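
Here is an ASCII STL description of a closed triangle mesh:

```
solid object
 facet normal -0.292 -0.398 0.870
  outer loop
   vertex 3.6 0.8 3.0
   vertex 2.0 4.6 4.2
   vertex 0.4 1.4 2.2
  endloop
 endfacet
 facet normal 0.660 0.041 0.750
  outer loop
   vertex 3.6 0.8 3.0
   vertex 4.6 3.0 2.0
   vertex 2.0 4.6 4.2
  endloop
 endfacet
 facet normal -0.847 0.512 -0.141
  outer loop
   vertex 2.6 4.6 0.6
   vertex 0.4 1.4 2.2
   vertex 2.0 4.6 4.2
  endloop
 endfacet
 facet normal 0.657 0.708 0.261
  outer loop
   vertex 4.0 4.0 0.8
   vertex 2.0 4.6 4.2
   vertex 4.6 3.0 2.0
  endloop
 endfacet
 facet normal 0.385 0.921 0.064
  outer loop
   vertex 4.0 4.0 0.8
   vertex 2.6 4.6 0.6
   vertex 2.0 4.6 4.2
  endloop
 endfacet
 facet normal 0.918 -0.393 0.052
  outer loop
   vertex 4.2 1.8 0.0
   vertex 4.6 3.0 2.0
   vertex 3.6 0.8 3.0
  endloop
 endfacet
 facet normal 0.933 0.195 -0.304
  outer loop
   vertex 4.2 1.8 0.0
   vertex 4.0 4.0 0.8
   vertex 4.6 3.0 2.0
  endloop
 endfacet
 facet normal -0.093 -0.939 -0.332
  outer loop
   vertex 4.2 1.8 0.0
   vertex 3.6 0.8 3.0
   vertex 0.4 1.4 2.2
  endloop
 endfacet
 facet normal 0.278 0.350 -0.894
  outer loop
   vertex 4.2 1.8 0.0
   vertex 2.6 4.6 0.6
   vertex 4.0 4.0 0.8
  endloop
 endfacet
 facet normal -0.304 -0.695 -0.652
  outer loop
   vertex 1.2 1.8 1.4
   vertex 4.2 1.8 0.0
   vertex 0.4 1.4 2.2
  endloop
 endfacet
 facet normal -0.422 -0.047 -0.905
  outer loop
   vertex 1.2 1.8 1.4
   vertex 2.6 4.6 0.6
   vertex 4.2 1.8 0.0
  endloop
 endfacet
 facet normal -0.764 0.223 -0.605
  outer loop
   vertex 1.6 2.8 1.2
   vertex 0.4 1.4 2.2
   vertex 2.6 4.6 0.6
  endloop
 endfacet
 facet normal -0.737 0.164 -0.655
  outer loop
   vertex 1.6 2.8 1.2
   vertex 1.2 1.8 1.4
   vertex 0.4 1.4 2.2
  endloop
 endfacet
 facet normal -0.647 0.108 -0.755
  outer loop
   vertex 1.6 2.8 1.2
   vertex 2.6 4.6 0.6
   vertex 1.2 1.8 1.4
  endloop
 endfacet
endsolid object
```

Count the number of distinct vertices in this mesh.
9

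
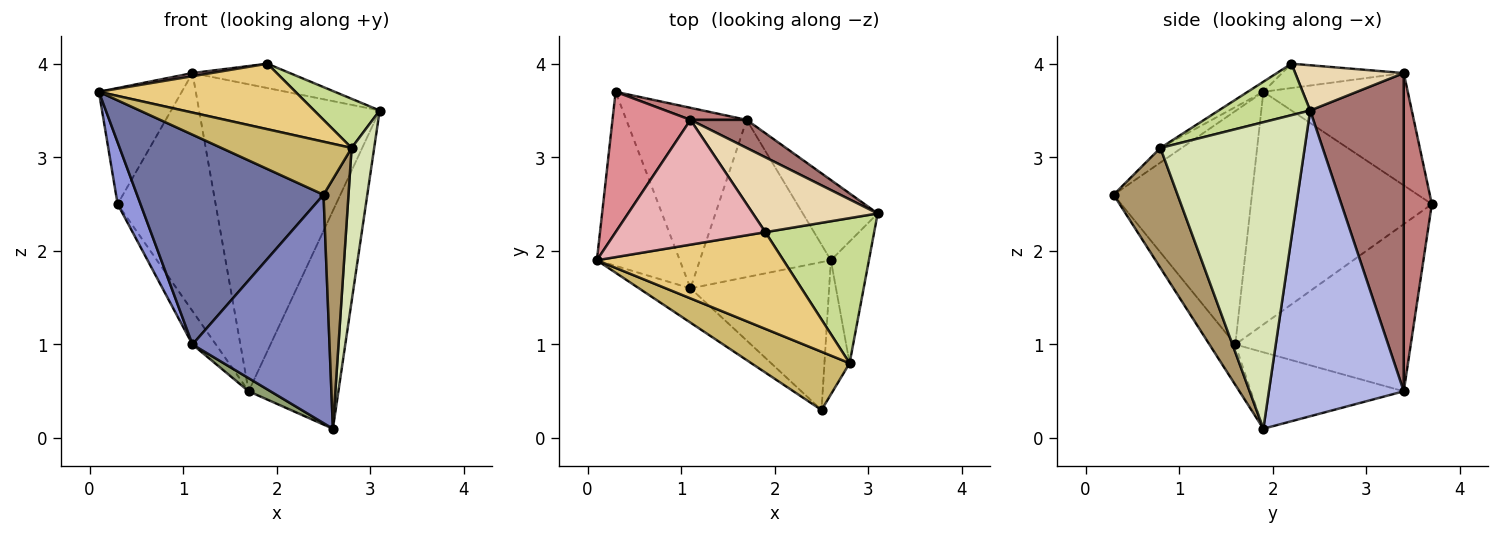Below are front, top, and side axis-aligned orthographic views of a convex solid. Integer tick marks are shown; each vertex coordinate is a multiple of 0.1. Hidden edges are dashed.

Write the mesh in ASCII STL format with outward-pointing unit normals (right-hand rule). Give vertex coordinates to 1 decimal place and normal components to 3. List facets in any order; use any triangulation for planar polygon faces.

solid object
 facet normal -0.591 -0.796 -0.130
  outer loop
   vertex 1.1 1.6 1.0
   vertex 2.5 0.3 2.6
   vertex 0.1 1.9 3.7
  endloop
 endfacet
 facet normal -0.156 -0.829 -0.537
  outer loop
   vertex 1.1 1.6 1.0
   vertex 2.6 1.9 0.1
   vertex 2.5 0.3 2.6
  endloop
 endfacet
 facet normal -0.935 -0.118 -0.333
  outer loop
   vertex 1.1 1.6 1.0
   vertex 0.1 1.9 3.7
   vertex 0.3 3.7 2.5
  endloop
 endfacet
 facet normal 0.816 0.543 -0.200
  outer loop
   vertex 1.7 3.4 0.5
   vertex 3.1 2.4 3.5
   vertex 2.6 1.9 0.1
  endloop
 endfacet
 facet normal -0.503 -0.072 -0.862
  outer loop
   vertex 1.7 3.4 0.5
   vertex 2.6 1.9 0.1
   vertex 1.1 1.6 1.0
  endloop
 endfacet
 facet normal -0.807 0.108 -0.581
  outer loop
   vertex 1.7 3.4 0.5
   vertex 1.1 1.6 1.0
   vertex 0.3 3.7 2.5
  endloop
 endfacet
 facet normal 0.409 -0.293 0.864
  outer loop
   vertex 2.8 0.8 3.1
   vertex 3.1 2.4 3.5
   vertex 1.9 2.2 4.0
  endloop
 endfacet
 facet normal 0.981 -0.153 -0.122
  outer loop
   vertex 2.8 0.8 3.1
   vertex 2.6 1.9 0.1
   vertex 3.1 2.4 3.5
  endloop
 endfacet
 facet normal 0.914 -0.357 -0.192
  outer loop
   vertex 2.8 0.8 3.1
   vertex 2.5 0.3 2.6
   vertex 2.6 1.9 0.1
  endloop
 endfacet
 facet normal -0.109 -0.669 0.735
  outer loop
   vertex 2.8 0.8 3.1
   vertex 0.1 1.9 3.7
   vertex 2.5 0.3 2.6
  endloop
 endfacet
 facet normal -0.044 -0.560 0.827
  outer loop
   vertex 2.8 0.8 3.1
   vertex 1.9 2.2 4.0
   vertex 0.1 1.9 3.7
  endloop
 endfacet
 facet normal 0.326 0.292 0.899
  outer loop
   vertex 1.1 3.4 3.9
   vertex 1.9 2.2 4.0
   vertex 3.1 2.4 3.5
  endloop
 endfacet
 facet normal 0.459 0.885 0.081
  outer loop
   vertex 1.1 3.4 3.9
   vertex 3.1 2.4 3.5
   vertex 1.7 3.4 0.5
  endloop
 endfacet
 facet normal 0.275 0.960 0.049
  outer loop
   vertex 1.1 3.4 3.9
   vertex 1.7 3.4 0.5
   vertex 0.3 3.7 2.5
  endloop
 endfacet
 facet normal -0.743 0.426 0.516
  outer loop
   vertex 1.1 3.4 3.9
   vertex 0.3 3.7 2.5
   vertex 0.1 1.9 3.7
  endloop
 endfacet
 facet normal -0.160 -0.025 0.987
  outer loop
   vertex 1.1 3.4 3.9
   vertex 0.1 1.9 3.7
   vertex 1.9 2.2 4.0
  endloop
 endfacet
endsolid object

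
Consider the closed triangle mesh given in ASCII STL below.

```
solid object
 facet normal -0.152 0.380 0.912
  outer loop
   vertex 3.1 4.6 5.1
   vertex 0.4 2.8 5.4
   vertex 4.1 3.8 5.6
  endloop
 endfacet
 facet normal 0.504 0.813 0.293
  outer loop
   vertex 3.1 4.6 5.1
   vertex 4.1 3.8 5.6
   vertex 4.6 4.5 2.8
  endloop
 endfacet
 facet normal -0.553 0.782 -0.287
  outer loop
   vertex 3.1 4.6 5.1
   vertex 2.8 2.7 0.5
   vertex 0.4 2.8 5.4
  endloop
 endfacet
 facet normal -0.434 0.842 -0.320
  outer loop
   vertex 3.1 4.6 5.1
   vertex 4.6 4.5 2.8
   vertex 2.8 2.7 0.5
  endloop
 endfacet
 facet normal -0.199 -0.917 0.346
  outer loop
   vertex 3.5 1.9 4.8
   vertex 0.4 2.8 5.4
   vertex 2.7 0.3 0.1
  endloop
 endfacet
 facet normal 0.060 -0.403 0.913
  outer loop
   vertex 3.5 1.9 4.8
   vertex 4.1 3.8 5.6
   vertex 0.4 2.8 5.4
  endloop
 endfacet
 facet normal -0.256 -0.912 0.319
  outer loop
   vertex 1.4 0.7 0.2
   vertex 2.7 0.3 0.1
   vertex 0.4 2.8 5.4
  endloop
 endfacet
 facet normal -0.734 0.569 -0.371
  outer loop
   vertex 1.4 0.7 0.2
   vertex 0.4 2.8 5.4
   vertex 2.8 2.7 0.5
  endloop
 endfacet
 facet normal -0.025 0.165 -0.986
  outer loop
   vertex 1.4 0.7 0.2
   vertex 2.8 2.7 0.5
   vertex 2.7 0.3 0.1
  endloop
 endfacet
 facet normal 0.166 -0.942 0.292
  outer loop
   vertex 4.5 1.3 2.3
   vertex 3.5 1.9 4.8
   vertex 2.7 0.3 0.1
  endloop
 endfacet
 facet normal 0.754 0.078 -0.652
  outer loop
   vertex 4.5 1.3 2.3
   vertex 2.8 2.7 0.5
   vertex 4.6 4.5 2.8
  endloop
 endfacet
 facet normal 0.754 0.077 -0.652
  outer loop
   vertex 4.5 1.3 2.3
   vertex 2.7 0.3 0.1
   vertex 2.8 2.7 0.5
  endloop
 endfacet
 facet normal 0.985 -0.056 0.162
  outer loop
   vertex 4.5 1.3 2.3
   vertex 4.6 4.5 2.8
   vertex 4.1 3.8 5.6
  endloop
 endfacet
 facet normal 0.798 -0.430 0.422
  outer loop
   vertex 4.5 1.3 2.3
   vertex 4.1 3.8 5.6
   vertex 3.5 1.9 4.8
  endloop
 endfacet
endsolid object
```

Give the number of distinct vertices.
9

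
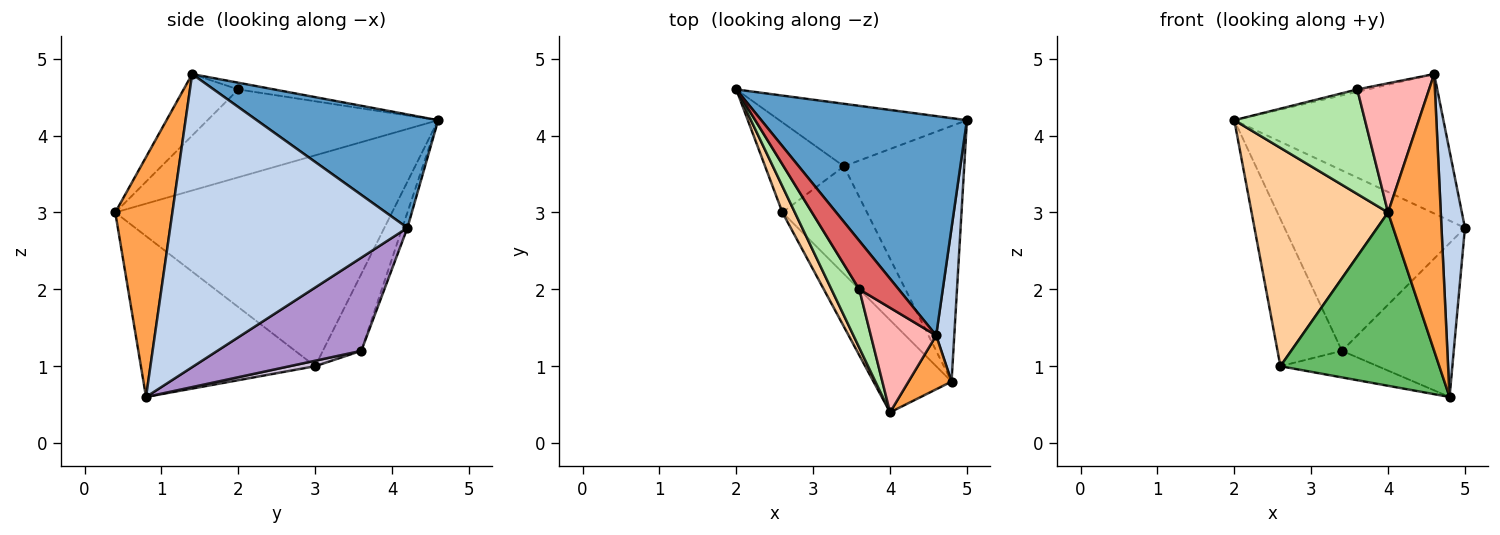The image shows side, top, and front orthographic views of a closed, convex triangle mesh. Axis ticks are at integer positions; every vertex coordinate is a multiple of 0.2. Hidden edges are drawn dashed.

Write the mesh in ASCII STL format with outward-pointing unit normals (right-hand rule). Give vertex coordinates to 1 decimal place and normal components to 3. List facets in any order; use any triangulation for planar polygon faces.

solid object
 facet normal 0.422 0.486 0.765
  outer loop
   vertex 4.6 1.4 4.8
   vertex 5.0 4.2 2.8
   vertex 2.0 4.6 4.2
  endloop
 endfacet
 facet normal 0.993 -0.098 0.061
  outer loop
   vertex 4.6 1.4 4.8
   vertex 4.8 0.8 0.6
   vertex 5.0 4.2 2.8
  endloop
 endfacet
 facet normal 0.728 -0.672 0.131
  outer loop
   vertex 4.6 1.4 4.8
   vertex 4.0 0.4 3.0
   vertex 4.8 0.8 0.6
  endloop
 endfacet
 facet normal -0.896 -0.442 0.053
  outer loop
   vertex 2.6 3.0 1.0
   vertex 4.0 0.4 3.0
   vertex 2.0 4.6 4.2
  endloop
 endfacet
 facet normal -0.696 -0.634 -0.338
  outer loop
   vertex 2.6 3.0 1.0
   vertex 4.8 0.8 0.6
   vertex 4.0 0.4 3.0
  endloop
 endfacet
 facet normal -0.839 -0.475 0.266
  outer loop
   vertex 3.6 2.0 4.6
   vertex 2.0 4.6 4.2
   vertex 4.0 0.4 3.0
  endloop
 endfacet
 facet normal -0.168 0.048 0.985
  outer loop
   vertex 3.6 2.0 4.6
   vertex 4.6 1.4 4.8
   vertex 2.0 4.6 4.2
  endloop
 endfacet
 facet normal -0.510 -0.669 0.541
  outer loop
   vertex 3.6 2.0 4.6
   vertex 4.0 0.4 3.0
   vertex 4.6 1.4 4.8
  endloop
 endfacet
 facet normal 0.553 0.429 -0.714
  outer loop
   vertex 3.4 3.6 1.2
   vertex 5.0 4.2 2.8
   vertex 4.8 0.8 0.6
  endloop
 endfacet
 facet normal 0.063 0.239 -0.969
  outer loop
   vertex 3.4 3.6 1.2
   vertex 4.8 0.8 0.6
   vertex 2.6 3.0 1.0
  endloop
 endfacet
 facet normal -0.027 0.945 -0.327
  outer loop
   vertex 3.4 3.6 1.2
   vertex 2.0 4.6 4.2
   vertex 5.0 4.2 2.8
  endloop
 endfacet
 facet normal -0.454 0.760 -0.465
  outer loop
   vertex 3.4 3.6 1.2
   vertex 2.6 3.0 1.0
   vertex 2.0 4.6 4.2
  endloop
 endfacet
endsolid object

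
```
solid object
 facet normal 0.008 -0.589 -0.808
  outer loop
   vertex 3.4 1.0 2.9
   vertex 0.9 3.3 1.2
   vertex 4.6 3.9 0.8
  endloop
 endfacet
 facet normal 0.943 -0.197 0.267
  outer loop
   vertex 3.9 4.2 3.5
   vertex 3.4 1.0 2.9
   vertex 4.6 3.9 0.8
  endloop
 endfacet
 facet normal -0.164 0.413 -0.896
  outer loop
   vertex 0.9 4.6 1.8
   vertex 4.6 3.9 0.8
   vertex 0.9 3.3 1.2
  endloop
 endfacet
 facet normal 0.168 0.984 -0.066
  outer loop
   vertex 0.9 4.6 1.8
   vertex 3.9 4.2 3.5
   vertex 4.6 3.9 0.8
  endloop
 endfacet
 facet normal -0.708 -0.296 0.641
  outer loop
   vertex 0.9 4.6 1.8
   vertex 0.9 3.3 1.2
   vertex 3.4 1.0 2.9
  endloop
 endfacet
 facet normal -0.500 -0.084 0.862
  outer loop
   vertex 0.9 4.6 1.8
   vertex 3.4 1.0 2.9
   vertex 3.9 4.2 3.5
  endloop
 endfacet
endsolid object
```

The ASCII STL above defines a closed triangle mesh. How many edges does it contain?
9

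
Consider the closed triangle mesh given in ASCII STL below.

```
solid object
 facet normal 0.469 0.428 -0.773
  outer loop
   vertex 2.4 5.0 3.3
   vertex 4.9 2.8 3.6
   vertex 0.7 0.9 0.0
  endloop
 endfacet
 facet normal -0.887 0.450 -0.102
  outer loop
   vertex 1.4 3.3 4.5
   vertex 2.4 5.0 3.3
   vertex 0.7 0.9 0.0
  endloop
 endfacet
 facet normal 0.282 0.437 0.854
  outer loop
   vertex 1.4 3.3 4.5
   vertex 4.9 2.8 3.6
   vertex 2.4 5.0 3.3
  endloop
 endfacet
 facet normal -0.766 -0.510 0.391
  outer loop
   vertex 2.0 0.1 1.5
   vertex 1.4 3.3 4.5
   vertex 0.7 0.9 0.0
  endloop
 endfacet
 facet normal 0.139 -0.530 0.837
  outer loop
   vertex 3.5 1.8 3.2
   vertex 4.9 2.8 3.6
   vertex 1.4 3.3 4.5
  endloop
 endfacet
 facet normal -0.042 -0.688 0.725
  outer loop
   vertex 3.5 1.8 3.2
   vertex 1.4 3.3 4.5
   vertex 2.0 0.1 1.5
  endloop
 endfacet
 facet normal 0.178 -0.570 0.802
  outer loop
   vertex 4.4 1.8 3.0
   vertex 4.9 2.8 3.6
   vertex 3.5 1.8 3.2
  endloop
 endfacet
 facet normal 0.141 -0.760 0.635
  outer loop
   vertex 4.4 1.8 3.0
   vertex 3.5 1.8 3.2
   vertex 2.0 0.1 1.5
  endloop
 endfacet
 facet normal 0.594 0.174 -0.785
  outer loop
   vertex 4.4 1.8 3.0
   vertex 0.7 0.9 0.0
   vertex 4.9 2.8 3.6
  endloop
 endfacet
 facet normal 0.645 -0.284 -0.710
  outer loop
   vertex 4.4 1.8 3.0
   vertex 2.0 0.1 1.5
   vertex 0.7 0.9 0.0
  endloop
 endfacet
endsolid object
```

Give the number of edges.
15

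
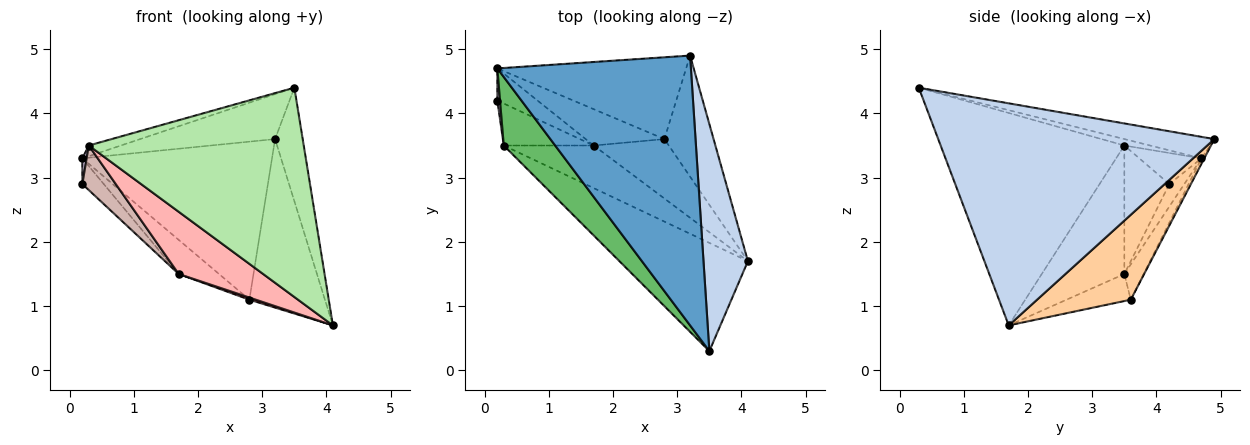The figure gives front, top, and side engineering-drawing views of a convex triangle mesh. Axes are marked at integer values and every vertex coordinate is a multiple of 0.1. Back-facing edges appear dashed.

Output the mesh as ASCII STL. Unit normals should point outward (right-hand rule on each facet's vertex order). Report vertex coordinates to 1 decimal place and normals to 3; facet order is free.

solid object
 facet normal -0.109 0.163 0.981
  outer loop
   vertex 3.5 0.3 4.4
   vertex 3.2 4.9 3.6
   vertex 0.2 4.7 3.3
  endloop
 endfacet
 facet normal 0.976 0.098 0.195
  outer loop
   vertex 3.5 0.3 4.4
   vertex 4.1 1.7 0.7
   vertex 3.2 4.9 3.6
  endloop
 endfacet
 facet normal -0.013 0.888 -0.460
  outer loop
   vertex 2.8 3.6 1.1
   vertex 0.2 4.7 3.3
   vertex 3.2 4.9 3.6
  endloop
 endfacet
 facet normal 0.710 0.572 -0.411
  outer loop
   vertex 2.8 3.6 1.1
   vertex 3.2 4.9 3.6
   vertex 4.1 1.7 0.7
  endloop
 endfacet
 facet normal -0.123 0.153 0.981
  outer loop
   vertex 0.3 3.5 3.5
   vertex 3.5 0.3 4.4
   vertex 0.2 4.7 3.3
  endloop
 endfacet
 facet normal -0.605 -0.708 -0.366
  outer loop
   vertex 0.3 3.5 3.5
   vertex 4.1 1.7 0.7
   vertex 3.5 0.3 4.4
  endloop
 endfacet
 facet normal -0.339 -0.034 -0.940
  outer loop
   vertex 1.7 3.5 1.5
   vertex 2.8 3.6 1.1
   vertex 4.1 1.7 0.7
  endloop
 endfacet
 facet normal -0.628 -0.642 -0.440
  outer loop
   vertex 1.7 3.5 1.5
   vertex 4.1 1.7 0.7
   vertex 0.3 3.5 3.5
  endloop
 endfacet
 facet normal -0.311 0.650 -0.693
  outer loop
   vertex 1.7 3.5 1.5
   vertex 0.2 4.7 3.3
   vertex 2.8 3.6 1.1
  endloop
 endfacet
 facet normal -0.994 -0.069 0.086
  outer loop
   vertex 0.2 4.2 2.9
   vertex 0.3 3.5 3.5
   vertex 0.2 4.7 3.3
  endloop
 endfacet
 facet normal -0.401 0.572 -0.715
  outer loop
   vertex 0.2 4.2 2.9
   vertex 0.2 4.7 3.3
   vertex 1.7 3.5 1.5
  endloop
 endfacet
 facet normal -0.700 -0.520 -0.490
  outer loop
   vertex 0.2 4.2 2.9
   vertex 1.7 3.5 1.5
   vertex 0.3 3.5 3.5
  endloop
 endfacet
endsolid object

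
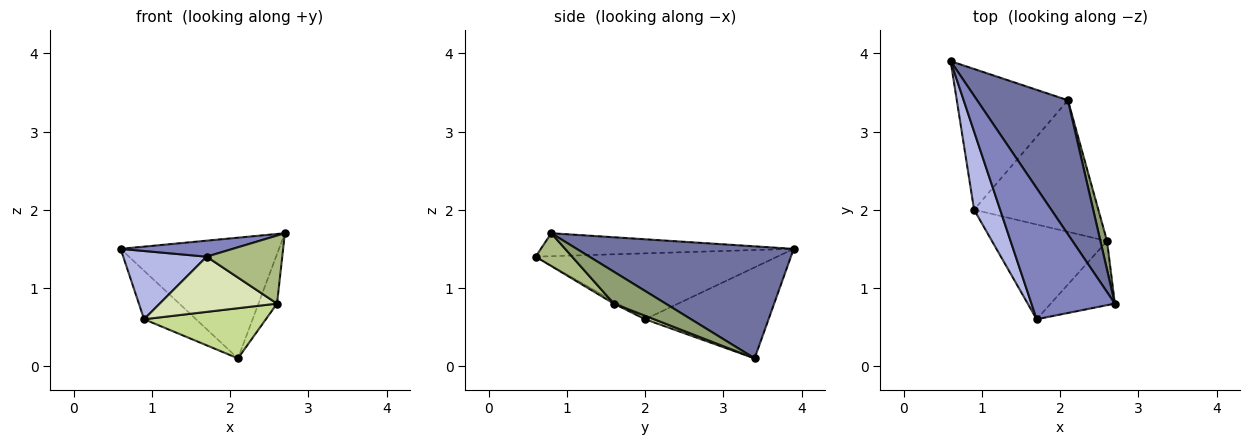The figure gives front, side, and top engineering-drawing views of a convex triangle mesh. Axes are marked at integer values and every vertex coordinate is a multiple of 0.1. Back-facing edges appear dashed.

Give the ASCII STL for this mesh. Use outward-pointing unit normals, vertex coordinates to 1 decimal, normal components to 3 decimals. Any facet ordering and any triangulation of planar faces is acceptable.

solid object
 facet normal 0.676 0.493 0.548
  outer loop
   vertex 2.1 3.4 0.1
   vertex 0.6 3.9 1.5
   vertex 2.7 0.8 1.7
  endloop
 endfacet
 facet normal -0.264 -0.117 0.957
  outer loop
   vertex 1.7 0.6 1.4
   vertex 2.7 0.8 1.7
   vertex 0.6 3.9 1.5
  endloop
 endfacet
 facet normal -0.612 0.258 -0.748
  outer loop
   vertex 0.9 2.0 0.6
   vertex 0.6 3.9 1.5
   vertex 2.1 3.4 0.1
  endloop
 endfacet
 facet normal -0.885 -0.306 0.350
  outer loop
   vertex 0.9 2.0 0.6
   vertex 1.7 0.6 1.4
   vertex 0.6 3.9 1.5
  endloop
 endfacet
 facet normal 0.924 0.331 0.192
  outer loop
   vertex 2.6 1.6 0.8
   vertex 2.1 3.4 0.1
   vertex 2.7 0.8 1.7
  endloop
 endfacet
 facet normal 0.331 -0.687 -0.647
  outer loop
   vertex 2.6 1.6 0.8
   vertex 2.7 0.8 1.7
   vertex 1.7 0.6 1.4
  endloop
 endfacet
 facet normal 0.026 -0.356 -0.934
  outer loop
   vertex 2.6 1.6 0.8
   vertex 0.9 2.0 0.6
   vertex 2.1 3.4 0.1
  endloop
 endfacet
 facet normal -0.017 -0.503 -0.864
  outer loop
   vertex 2.6 1.6 0.8
   vertex 1.7 0.6 1.4
   vertex 0.9 2.0 0.6
  endloop
 endfacet
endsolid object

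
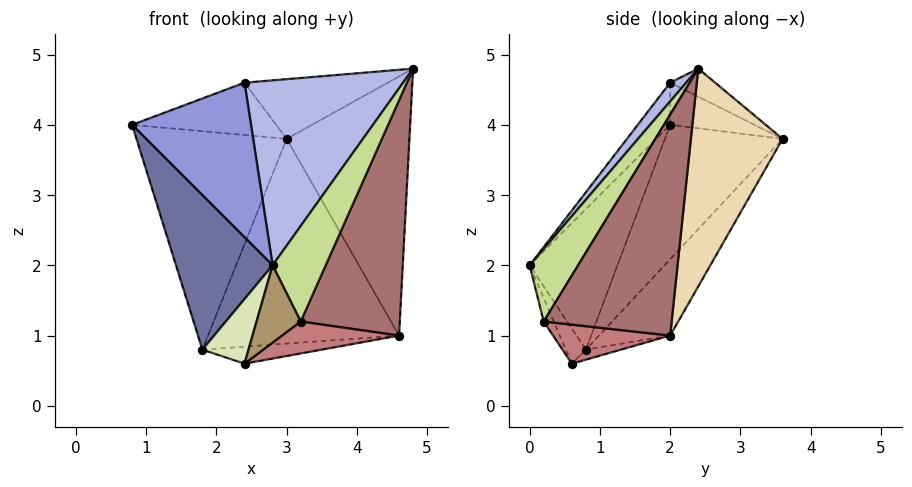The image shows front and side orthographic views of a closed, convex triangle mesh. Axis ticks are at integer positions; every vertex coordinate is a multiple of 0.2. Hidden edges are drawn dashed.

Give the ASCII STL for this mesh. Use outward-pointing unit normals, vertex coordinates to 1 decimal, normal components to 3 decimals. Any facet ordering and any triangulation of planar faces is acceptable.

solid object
 facet normal -0.671 -0.738 0.067
  outer loop
   vertex 1.8 0.8 0.8
   vertex 2.8 0.0 2.0
   vertex 0.8 2.0 4.0
  endloop
 endfacet
 facet normal -0.554 0.707 -0.439
  outer loop
   vertex 1.8 0.8 0.8
   vertex 0.8 2.0 4.0
   vertex 3.0 3.6 3.8
  endloop
 endfacet
 facet normal -0.215 -0.790 0.574
  outer loop
   vertex 2.4 2.0 4.6
   vertex 0.8 2.0 4.0
   vertex 2.8 0.0 2.0
  endloop
 endfacet
 facet normal 0.079 -0.784 0.615
  outer loop
   vertex 2.4 2.0 4.6
   vertex 2.8 0.0 2.0
   vertex 4.8 2.4 4.8
  endloop
 endfacet
 facet normal -0.301 0.514 0.803
  outer loop
   vertex 2.4 2.0 4.6
   vertex 3.0 3.6 3.8
   vertex 0.8 2.0 4.0
  endloop
 endfacet
 facet normal -0.153 0.487 0.860
  outer loop
   vertex 2.4 2.0 4.6
   vertex 4.8 2.4 4.8
   vertex 3.0 3.6 3.8
  endloop
 endfacet
 facet normal 0.666 -0.731 0.150
  outer loop
   vertex 3.2 0.2 1.2
   vertex 4.8 2.4 4.8
   vertex 2.8 0.0 2.0
  endloop
 endfacet
 facet normal -0.384 -0.883 -0.269
  outer loop
   vertex 2.4 0.6 0.6
   vertex 2.8 0.0 2.0
   vertex 1.8 0.8 0.8
  endloop
 endfacet
 facet normal -0.209 -0.919 -0.334
  outer loop
   vertex 2.4 0.6 0.6
   vertex 3.2 0.2 1.2
   vertex 2.8 0.0 2.0
  endloop
 endfacet
 facet normal -0.281 0.755 -0.592
  outer loop
   vertex 4.6 2.0 1.0
   vertex 1.8 0.8 0.8
   vertex 3.0 3.6 3.8
  endloop
 endfacet
 facet normal -0.137 0.465 -0.875
  outer loop
   vertex 4.6 2.0 1.0
   vertex 2.4 0.6 0.6
   vertex 1.8 0.8 0.8
  endloop
 endfacet
 facet normal 0.594 0.796 -0.115
  outer loop
   vertex 4.6 2.0 1.0
   vertex 3.0 3.6 3.8
   vertex 4.8 2.4 4.8
  endloop
 endfacet
 facet normal 0.790 -0.612 0.023
  outer loop
   vertex 4.6 2.0 1.0
   vertex 4.8 2.4 4.8
   vertex 3.2 0.2 1.2
  endloop
 endfacet
 facet normal 0.408 -0.408 -0.816
  outer loop
   vertex 4.6 2.0 1.0
   vertex 3.2 0.2 1.2
   vertex 2.4 0.6 0.6
  endloop
 endfacet
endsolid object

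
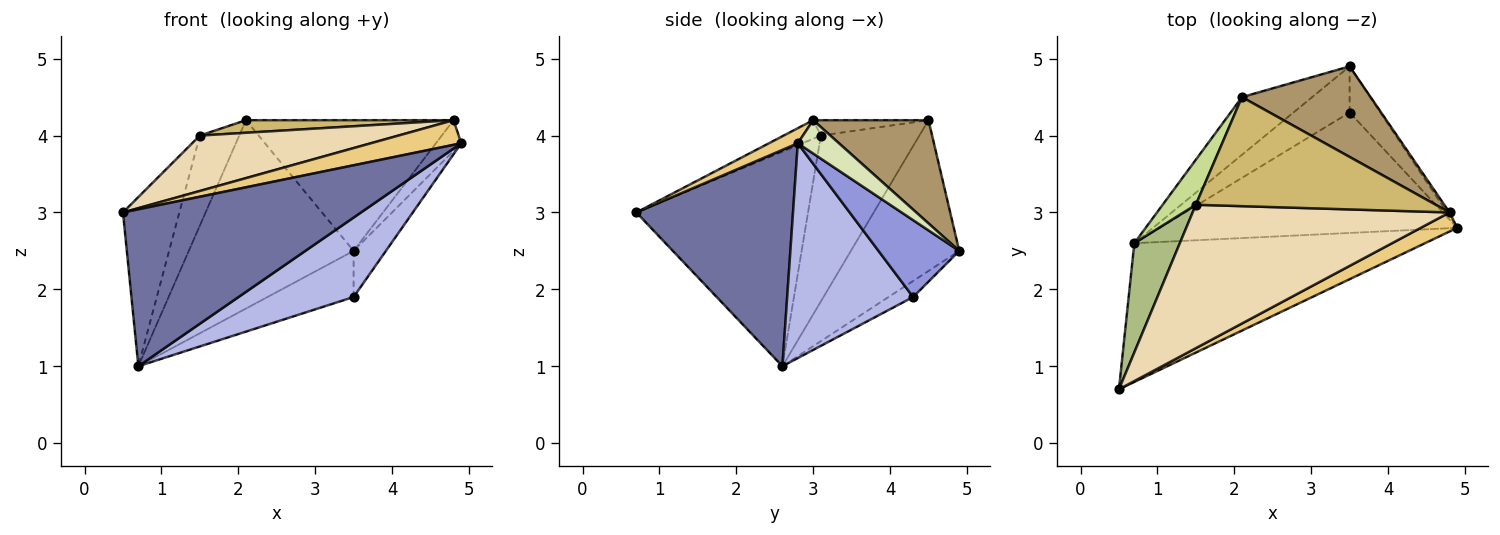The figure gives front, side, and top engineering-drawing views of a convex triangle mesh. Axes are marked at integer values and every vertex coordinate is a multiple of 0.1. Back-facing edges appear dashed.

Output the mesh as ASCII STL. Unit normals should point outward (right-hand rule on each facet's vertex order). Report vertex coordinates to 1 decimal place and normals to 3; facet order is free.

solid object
 facet normal 0.442 -0.672 -0.594
  outer loop
   vertex 0.7 2.6 1.0
   vertex 4.9 2.8 3.9
   vertex 0.5 0.7 3.0
  endloop
 endfacet
 facet normal -0.532 0.810 -0.248
  outer loop
   vertex 2.1 4.5 4.2
   vertex 3.5 4.9 2.5
   vertex 0.7 2.6 1.0
  endloop
 endfacet
 facet normal 0.870 0.348 -0.348
  outer loop
   vertex 3.5 4.3 1.9
   vertex 3.5 4.9 2.5
   vertex 4.9 2.8 3.9
  endloop
 endfacet
 facet normal 0.516 -0.472 -0.715
  outer loop
   vertex 3.5 4.3 1.9
   vertex 4.9 2.8 3.9
   vertex 0.7 2.6 1.0
  endloop
 endfacet
 facet normal -0.198 0.693 -0.693
  outer loop
   vertex 3.5 4.3 1.9
   vertex 0.7 2.6 1.0
   vertex 3.5 4.9 2.5
  endloop
 endfacet
 facet normal -0.931 0.306 0.197
  outer loop
   vertex 1.5 3.1 4.0
   vertex 0.7 2.6 1.0
   vertex 0.5 0.7 3.0
  endloop
 endfacet
 facet normal -0.913 0.365 0.183
  outer loop
   vertex 1.5 3.1 4.0
   vertex 2.1 4.5 4.2
   vertex 0.7 2.6 1.0
  endloop
 endfacet
 facet normal 0.850 0.523 -0.065
  outer loop
   vertex 4.8 3.0 4.2
   vertex 4.9 2.8 3.9
   vertex 3.5 4.9 2.5
  endloop
 endfacet
 facet normal 0.415 0.748 0.518
  outer loop
   vertex 4.8 3.0 4.2
   vertex 3.5 4.9 2.5
   vertex 2.1 4.5 4.2
  endloop
 endfacet
 facet normal -0.064 -0.114 0.991
  outer loop
   vertex 4.8 3.0 4.2
   vertex 2.1 4.5 4.2
   vertex 1.5 3.1 4.0
  endloop
 endfacet
 facet normal 0.245 -0.767 0.593
  outer loop
   vertex 4.8 3.0 4.2
   vertex 0.5 0.7 3.0
   vertex 4.9 2.8 3.9
  endloop
 endfacet
 facet normal -0.067 -0.360 0.931
  outer loop
   vertex 4.8 3.0 4.2
   vertex 1.5 3.1 4.0
   vertex 0.5 0.7 3.0
  endloop
 endfacet
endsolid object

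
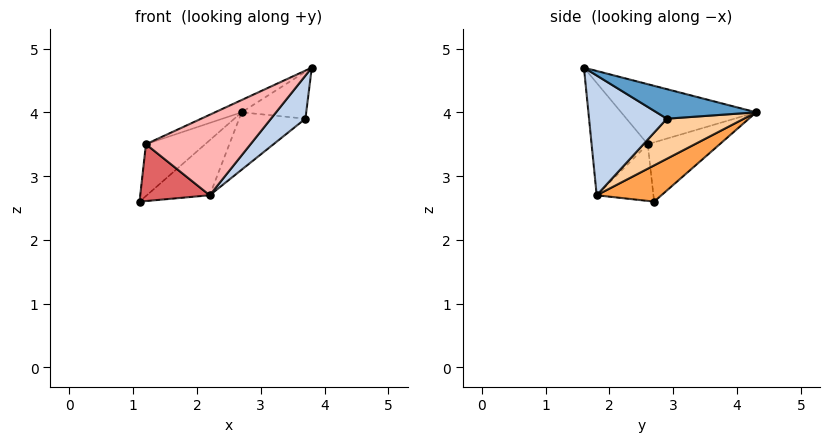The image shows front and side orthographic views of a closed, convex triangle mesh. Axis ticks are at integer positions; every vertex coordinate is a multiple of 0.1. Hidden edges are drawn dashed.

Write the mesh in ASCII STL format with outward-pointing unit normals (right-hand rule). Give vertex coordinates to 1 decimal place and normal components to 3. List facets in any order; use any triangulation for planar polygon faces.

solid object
 facet normal 0.662 0.429 0.614
  outer loop
   vertex 3.7 2.9 3.9
   vertex 2.7 4.3 4.0
   vertex 3.8 1.6 4.7
  endloop
 endfacet
 facet normal 0.724 -0.320 -0.611
  outer loop
   vertex 2.2 1.8 2.7
   vertex 3.7 2.9 3.9
   vertex 3.8 1.6 4.7
  endloop
 endfacet
 facet normal 0.377 0.367 -0.850
  outer loop
   vertex 2.2 1.8 2.7
   vertex 1.1 2.7 2.6
   vertex 2.7 4.3 4.0
  endloop
 endfacet
 facet normal 0.412 0.354 -0.840
  outer loop
   vertex 2.2 1.8 2.7
   vertex 2.7 4.3 4.0
   vertex 3.7 2.9 3.9
  endloop
 endfacet
 facet normal -0.763 0.628 0.155
  outer loop
   vertex 1.2 2.6 3.5
   vertex 2.7 4.3 4.0
   vertex 1.1 2.7 2.6
  endloop
 endfacet
 facet normal -0.393 0.077 0.916
  outer loop
   vertex 1.2 2.6 3.5
   vertex 3.8 1.6 4.7
   vertex 2.7 4.3 4.0
  endloop
 endfacet
 facet normal -0.632 -0.775 -0.016
  outer loop
   vertex 1.2 2.6 3.5
   vertex 1.1 2.7 2.6
   vertex 2.2 1.8 2.7
  endloop
 endfacet
 facet normal -0.454 -0.846 0.279
  outer loop
   vertex 1.2 2.6 3.5
   vertex 2.2 1.8 2.7
   vertex 3.8 1.6 4.7
  endloop
 endfacet
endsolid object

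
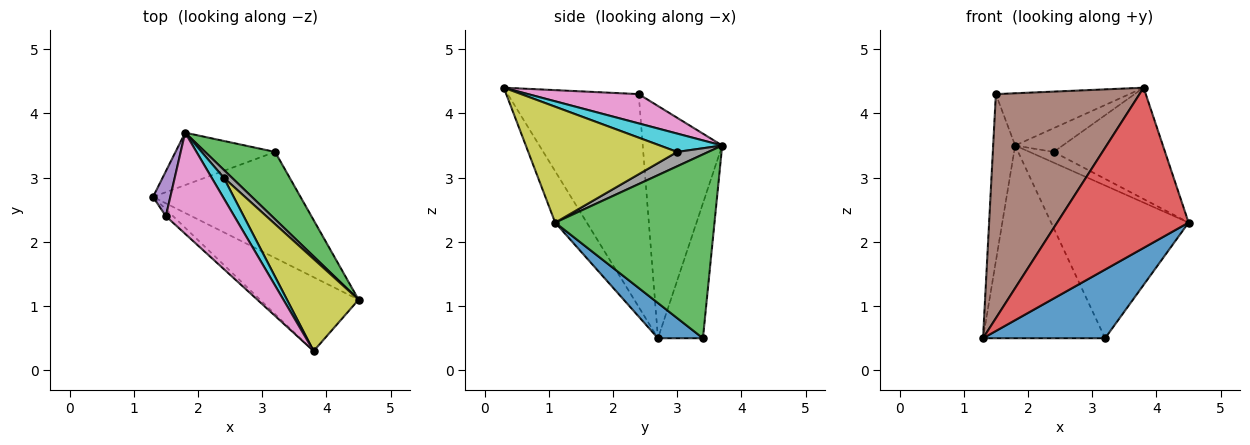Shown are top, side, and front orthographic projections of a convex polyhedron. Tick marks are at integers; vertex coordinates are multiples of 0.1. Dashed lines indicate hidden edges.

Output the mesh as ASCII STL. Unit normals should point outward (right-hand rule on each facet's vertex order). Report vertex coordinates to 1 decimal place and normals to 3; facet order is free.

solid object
 facet normal 0.196 -0.533 -0.823
  outer loop
   vertex 3.2 3.4 0.5
   vertex 4.5 1.1 2.3
   vertex 1.3 2.7 0.5
  endloop
 endfacet
 facet normal -0.335 0.909 -0.247
  outer loop
   vertex 1.8 3.7 3.5
   vertex 3.2 3.4 0.5
   vertex 1.3 2.7 0.5
  endloop
 endfacet
 facet normal 0.728 0.628 0.277
  outer loop
   vertex 1.8 3.7 3.5
   vertex 4.5 1.1 2.3
   vertex 3.2 3.4 0.5
  endloop
 endfacet
 facet normal -0.213 -0.887 -0.409
  outer loop
   vertex 3.8 0.3 4.4
   vertex 1.3 2.7 0.5
   vertex 4.5 1.1 2.3
  endloop
 endfacet
 facet normal -0.961 0.266 0.072
  outer loop
   vertex 1.5 2.4 4.3
   vertex 1.8 3.7 3.5
   vertex 1.3 2.7 0.5
  endloop
 endfacet
 facet normal -0.674 -0.739 -0.023
  outer loop
   vertex 1.5 2.4 4.3
   vertex 1.3 2.7 0.5
   vertex 3.8 0.3 4.4
  endloop
 endfacet
 facet normal 0.356 0.429 0.830
  outer loop
   vertex 1.5 2.4 4.3
   vertex 3.8 0.3 4.4
   vertex 1.8 3.7 3.5
  endloop
 endfacet
 facet normal 0.721 0.559 0.410
  outer loop
   vertex 2.4 3.0 3.4
   vertex 4.5 1.1 2.3
   vertex 1.8 3.7 3.5
  endloop
 endfacet
 facet normal 0.718 0.537 0.444
  outer loop
   vertex 2.4 3.0 3.4
   vertex 3.8 0.3 4.4
   vertex 4.5 1.1 2.3
  endloop
 endfacet
 facet normal 0.704 0.537 0.465
  outer loop
   vertex 2.4 3.0 3.4
   vertex 1.8 3.7 3.5
   vertex 3.8 0.3 4.4
  endloop
 endfacet
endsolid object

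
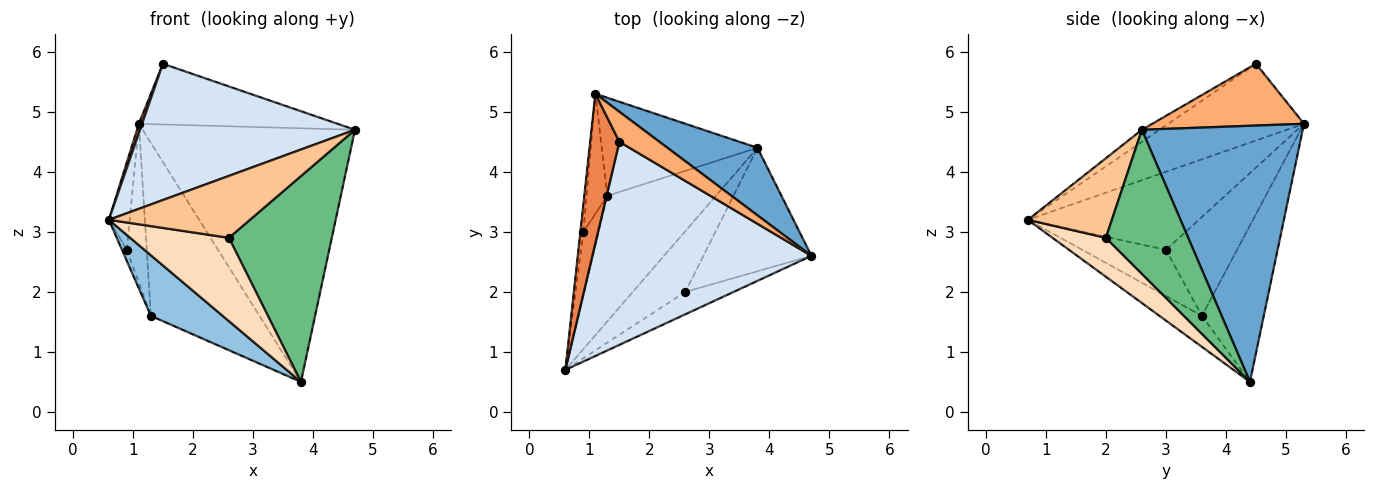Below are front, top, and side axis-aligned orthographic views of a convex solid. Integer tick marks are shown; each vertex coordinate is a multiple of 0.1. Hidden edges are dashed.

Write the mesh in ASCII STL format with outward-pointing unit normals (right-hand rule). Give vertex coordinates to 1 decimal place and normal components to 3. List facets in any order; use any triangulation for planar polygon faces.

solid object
 facet normal 0.591 0.780 0.208
  outer loop
   vertex 3.8 4.4 0.5
   vertex 1.1 5.3 4.8
   vertex 4.7 2.6 4.7
  endloop
 endfacet
 facet normal -0.249 -0.421 -0.872
  outer loop
   vertex 1.3 3.6 1.6
   vertex 3.8 4.4 0.5
   vertex 0.6 0.7 3.2
  endloop
 endfacet
 facet normal -0.444 0.780 -0.442
  outer loop
   vertex 1.3 3.6 1.6
   vertex 1.1 5.3 4.8
   vertex 3.8 4.4 0.5
  endloop
 endfacet
 facet normal -0.045 -0.557 0.829
  outer loop
   vertex 1.5 4.5 5.8
   vertex 0.6 0.7 3.2
   vertex 4.7 2.6 4.7
  endloop
 endfacet
 facet normal -0.934 -0.022 0.356
  outer loop
   vertex 1.5 4.5 5.8
   vertex 1.1 5.3 4.8
   vertex 0.6 0.7 3.2
  endloop
 endfacet
 facet normal 0.565 0.740 0.366
  outer loop
   vertex 1.5 4.5 5.8
   vertex 4.7 2.6 4.7
   vertex 1.1 5.3 4.8
  endloop
 endfacet
 facet normal 0.489 -0.820 -0.297
  outer loop
   vertex 2.6 2.0 2.9
   vertex 4.7 2.6 4.7
   vertex 0.6 0.7 3.2
  endloop
 endfacet
 facet normal 0.400 -0.740 -0.540
  outer loop
   vertex 2.6 2.0 2.9
   vertex 0.6 0.7 3.2
   vertex 3.8 4.4 0.5
  endloop
 endfacet
 facet normal 0.566 -0.707 -0.424
  outer loop
   vertex 2.6 2.0 2.9
   vertex 3.8 4.4 0.5
   vertex 4.7 2.6 4.7
  endloop
 endfacet
 facet normal -0.992 0.121 -0.038
  outer loop
   vertex 0.9 3.0 2.7
   vertex 0.6 0.7 3.2
   vertex 1.1 5.3 4.8
  endloop
 endfacet
 facet normal -0.948 0.055 -0.314
  outer loop
   vertex 0.9 3.0 2.7
   vertex 1.3 3.6 1.6
   vertex 0.6 0.7 3.2
  endloop
 endfacet
 facet normal -0.944 0.264 -0.199
  outer loop
   vertex 0.9 3.0 2.7
   vertex 1.1 5.3 4.8
   vertex 1.3 3.6 1.6
  endloop
 endfacet
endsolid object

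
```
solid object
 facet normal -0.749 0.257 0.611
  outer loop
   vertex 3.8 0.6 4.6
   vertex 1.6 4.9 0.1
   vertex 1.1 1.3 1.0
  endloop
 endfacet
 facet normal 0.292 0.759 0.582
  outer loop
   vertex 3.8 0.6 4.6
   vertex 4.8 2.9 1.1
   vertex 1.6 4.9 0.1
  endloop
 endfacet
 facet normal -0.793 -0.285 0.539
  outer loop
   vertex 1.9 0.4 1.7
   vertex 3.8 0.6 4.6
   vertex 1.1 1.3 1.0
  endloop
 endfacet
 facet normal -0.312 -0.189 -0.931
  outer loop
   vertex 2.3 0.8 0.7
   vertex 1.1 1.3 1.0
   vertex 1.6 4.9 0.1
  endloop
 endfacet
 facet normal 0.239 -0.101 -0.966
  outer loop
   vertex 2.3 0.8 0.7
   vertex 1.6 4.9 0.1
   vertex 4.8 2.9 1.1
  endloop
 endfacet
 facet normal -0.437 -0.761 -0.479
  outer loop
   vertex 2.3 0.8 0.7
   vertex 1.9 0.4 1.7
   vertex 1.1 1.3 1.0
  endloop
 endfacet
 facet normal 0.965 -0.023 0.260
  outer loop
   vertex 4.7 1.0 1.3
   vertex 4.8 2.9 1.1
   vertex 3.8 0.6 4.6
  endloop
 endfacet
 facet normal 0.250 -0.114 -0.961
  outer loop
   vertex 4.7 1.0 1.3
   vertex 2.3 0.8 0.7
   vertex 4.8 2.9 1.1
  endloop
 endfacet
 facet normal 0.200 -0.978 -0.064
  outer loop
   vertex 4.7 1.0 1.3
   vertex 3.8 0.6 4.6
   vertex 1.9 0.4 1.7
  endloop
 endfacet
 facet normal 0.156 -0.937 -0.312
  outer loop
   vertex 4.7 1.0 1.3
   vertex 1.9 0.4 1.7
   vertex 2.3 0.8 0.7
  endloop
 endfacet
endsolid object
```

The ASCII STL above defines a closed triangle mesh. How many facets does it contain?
10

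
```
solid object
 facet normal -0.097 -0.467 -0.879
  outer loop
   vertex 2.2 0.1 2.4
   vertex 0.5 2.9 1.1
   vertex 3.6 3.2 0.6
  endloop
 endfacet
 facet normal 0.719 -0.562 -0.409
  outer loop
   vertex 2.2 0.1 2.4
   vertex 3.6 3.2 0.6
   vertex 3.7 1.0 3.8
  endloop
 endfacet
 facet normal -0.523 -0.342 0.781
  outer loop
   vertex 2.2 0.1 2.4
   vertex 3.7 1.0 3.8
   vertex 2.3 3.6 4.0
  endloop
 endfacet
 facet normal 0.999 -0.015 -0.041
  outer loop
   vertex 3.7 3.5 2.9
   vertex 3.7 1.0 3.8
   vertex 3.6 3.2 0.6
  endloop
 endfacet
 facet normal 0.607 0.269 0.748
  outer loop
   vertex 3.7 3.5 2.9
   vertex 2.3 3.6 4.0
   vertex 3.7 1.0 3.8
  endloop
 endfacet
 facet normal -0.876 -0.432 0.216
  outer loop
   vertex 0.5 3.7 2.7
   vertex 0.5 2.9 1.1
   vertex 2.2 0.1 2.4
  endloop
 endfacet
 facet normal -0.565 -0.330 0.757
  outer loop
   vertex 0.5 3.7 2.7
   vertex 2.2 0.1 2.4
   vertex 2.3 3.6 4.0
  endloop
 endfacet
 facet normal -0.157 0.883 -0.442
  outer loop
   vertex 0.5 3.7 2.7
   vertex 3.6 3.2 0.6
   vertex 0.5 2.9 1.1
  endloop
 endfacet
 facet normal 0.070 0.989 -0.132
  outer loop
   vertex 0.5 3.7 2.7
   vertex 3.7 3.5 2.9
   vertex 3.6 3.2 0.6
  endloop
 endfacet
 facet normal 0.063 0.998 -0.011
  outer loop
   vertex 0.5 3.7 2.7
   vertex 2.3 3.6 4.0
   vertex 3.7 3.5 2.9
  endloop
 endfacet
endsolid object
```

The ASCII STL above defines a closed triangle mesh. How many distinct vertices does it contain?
7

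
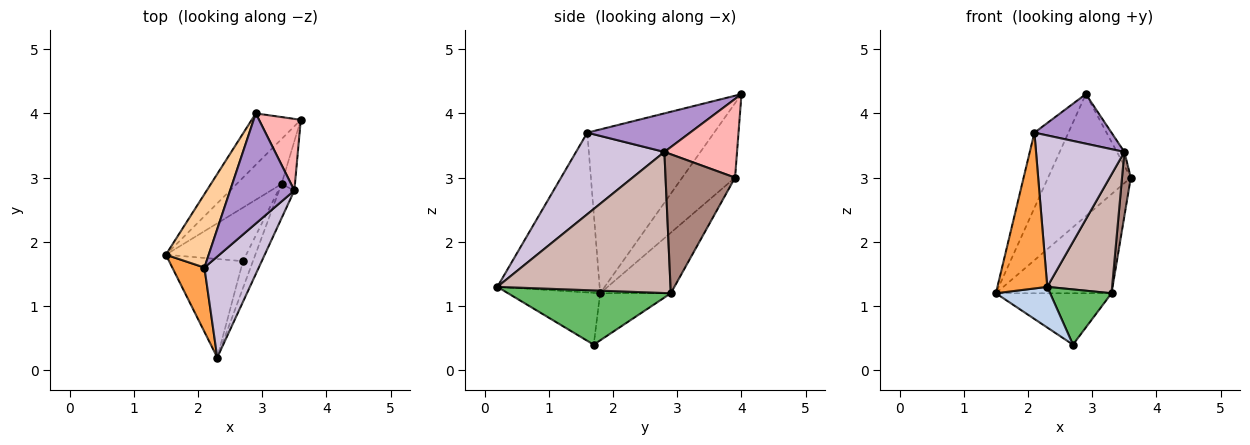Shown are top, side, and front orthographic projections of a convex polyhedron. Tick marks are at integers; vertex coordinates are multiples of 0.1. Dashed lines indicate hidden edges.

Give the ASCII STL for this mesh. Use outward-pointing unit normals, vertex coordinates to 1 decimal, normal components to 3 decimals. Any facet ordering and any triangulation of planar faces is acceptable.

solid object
 facet normal -0.508 0.794 -0.334
  outer loop
   vertex 2.9 4.0 4.3
   vertex 3.6 3.9 3.0
   vertex 1.5 1.8 1.2
  endloop
 endfacet
 facet normal -0.544 -0.320 -0.776
  outer loop
   vertex 2.7 1.7 0.4
   vertex 2.3 0.2 1.3
   vertex 1.5 1.8 1.2
  endloop
 endfacet
 facet normal -0.885 -0.431 0.178
  outer loop
   vertex 2.1 1.6 3.7
   vertex 1.5 1.8 1.2
   vertex 2.3 0.2 1.3
  endloop
 endfacet
 facet normal -0.937 0.251 0.245
  outer loop
   vertex 2.1 1.6 3.7
   vertex 2.9 4.0 4.3
   vertex 1.5 1.8 1.2
  endloop
 endfacet
 facet normal 0.922 -0.348 -0.170
  outer loop
   vertex 3.3 2.9 1.2
   vertex 2.3 0.2 1.3
   vertex 2.7 1.7 0.4
  endloop
 endfacet
 facet normal -0.486 0.796 -0.361
  outer loop
   vertex 3.3 2.9 1.2
   vertex 1.5 1.8 1.2
   vertex 3.6 3.9 3.0
  endloop
 endfacet
 facet normal -0.390 0.638 -0.664
  outer loop
   vertex 3.3 2.9 1.2
   vertex 2.7 1.7 0.4
   vertex 1.5 1.8 1.2
  endloop
 endfacet
 facet normal 0.880 0.090 0.467
  outer loop
   vertex 3.5 2.8 3.4
   vertex 3.6 3.9 3.0
   vertex 2.9 4.0 4.3
  endloop
 endfacet
 facet normal 0.480 -0.360 0.800
  outer loop
   vertex 3.5 2.8 3.4
   vertex 2.9 4.0 4.3
   vertex 2.1 1.6 3.7
  endloop
 endfacet
 facet normal 0.640 -0.640 0.426
  outer loop
   vertex 3.5 2.8 3.4
   vertex 2.1 1.6 3.7
   vertex 2.3 0.2 1.3
  endloop
 endfacet
 facet normal 0.988 -0.124 -0.095
  outer loop
   vertex 3.5 2.8 3.4
   vertex 3.3 2.9 1.2
   vertex 3.6 3.9 3.0
  endloop
 endfacet
 facet normal 0.932 -0.349 -0.101
  outer loop
   vertex 3.5 2.8 3.4
   vertex 2.3 0.2 1.3
   vertex 3.3 2.9 1.2
  endloop
 endfacet
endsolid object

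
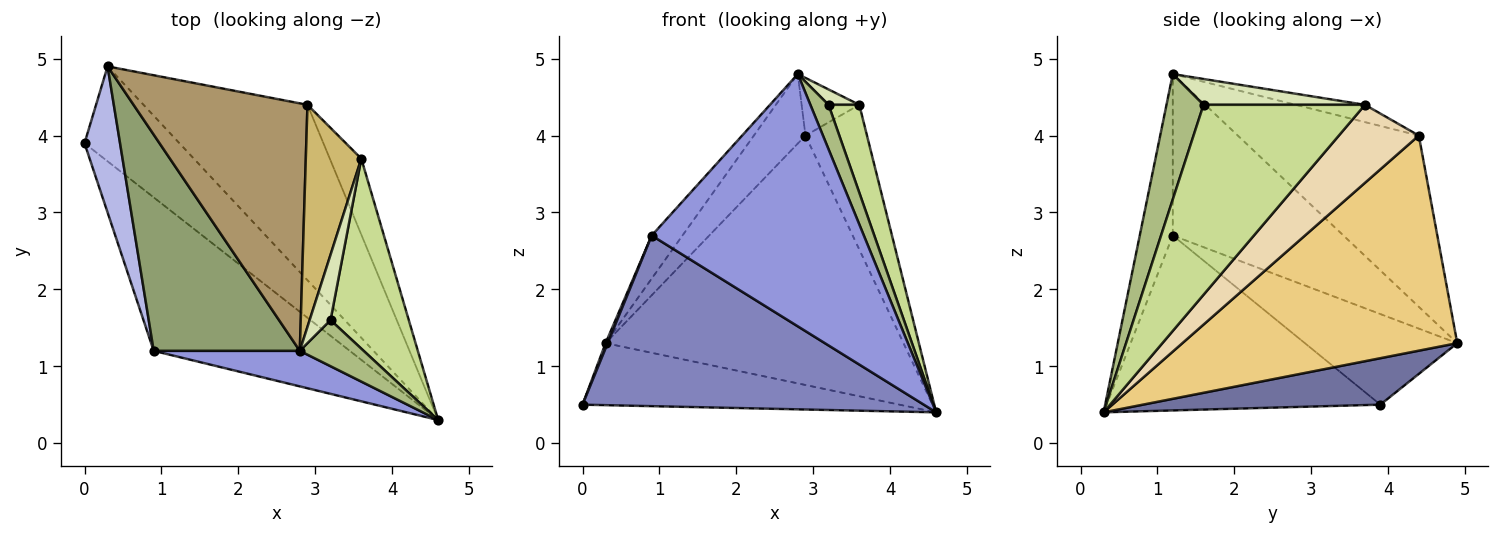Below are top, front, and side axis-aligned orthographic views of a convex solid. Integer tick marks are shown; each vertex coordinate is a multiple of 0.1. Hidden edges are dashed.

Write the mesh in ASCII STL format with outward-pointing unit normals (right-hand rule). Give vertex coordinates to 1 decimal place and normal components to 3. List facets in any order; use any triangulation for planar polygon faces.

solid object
 facet normal 0.379 0.506 -0.775
  outer loop
   vertex 0.3 4.9 1.3
   vertex 4.6 0.3 0.4
   vertex 0.0 3.9 0.5
  endloop
 endfacet
 facet normal -0.512 -0.639 -0.574
  outer loop
   vertex 0.9 1.2 2.7
   vertex 0.0 3.9 0.5
   vertex 4.6 0.3 0.4
  endloop
 endfacet
 facet normal -0.152 -0.979 0.138
  outer loop
   vertex 0.9 1.2 2.7
   vertex 4.6 0.3 0.4
   vertex 2.8 1.2 4.8
  endloop
 endfacet
 facet normal -0.931 -0.013 0.365
  outer loop
   vertex 0.9 1.2 2.7
   vertex 0.3 4.9 1.3
   vertex 0.0 3.9 0.5
  endloop
 endfacet
 facet normal -0.735 0.132 0.665
  outer loop
   vertex 0.9 1.2 2.7
   vertex 2.8 1.2 4.8
   vertex 0.3 4.9 1.3
  endloop
 endfacet
 facet normal 0.816 -0.401 0.416
  outer loop
   vertex 3.2 1.6 4.4
   vertex 2.8 1.2 4.8
   vertex 4.6 0.3 0.4
  endloop
 endfacet
 facet normal 0.911 -0.173 0.375
  outer loop
   vertex 3.2 1.6 4.4
   vertex 4.6 0.3 0.4
   vertex 3.6 3.7 4.4
  endloop
 endfacet
 facet normal 0.769 -0.146 0.622
  outer loop
   vertex 3.2 1.6 4.4
   vertex 3.6 3.7 4.4
   vertex 2.8 1.2 4.8
  endloop
 endfacet
 facet normal -0.688 0.196 0.699
  outer loop
   vertex 2.9 4.4 4.0
   vertex 0.3 4.9 1.3
   vertex 2.8 1.2 4.8
  endloop
 endfacet
 facet normal -0.289 0.241 0.927
  outer loop
   vertex 2.9 4.4 4.0
   vertex 2.8 1.2 4.8
   vertex 3.6 3.7 4.4
  endloop
 endfacet
 facet normal 0.602 0.653 -0.459
  outer loop
   vertex 2.9 4.4 4.0
   vertex 4.6 0.3 0.4
   vertex 0.3 4.9 1.3
  endloop
 endfacet
 facet normal 0.755 0.581 -0.305
  outer loop
   vertex 2.9 4.4 4.0
   vertex 3.6 3.7 4.4
   vertex 4.6 0.3 0.4
  endloop
 endfacet
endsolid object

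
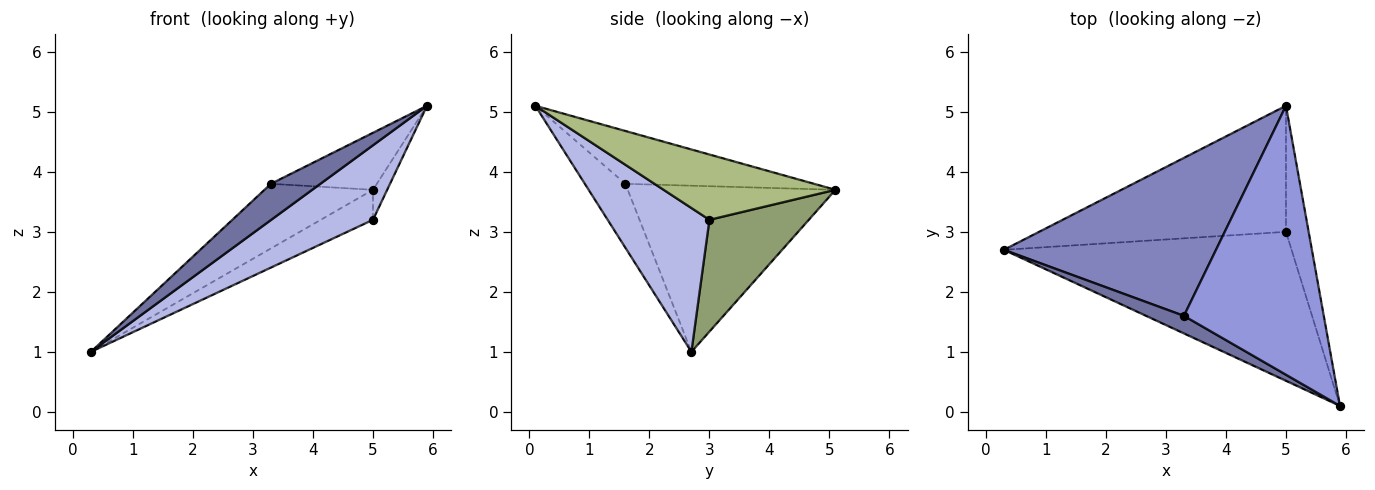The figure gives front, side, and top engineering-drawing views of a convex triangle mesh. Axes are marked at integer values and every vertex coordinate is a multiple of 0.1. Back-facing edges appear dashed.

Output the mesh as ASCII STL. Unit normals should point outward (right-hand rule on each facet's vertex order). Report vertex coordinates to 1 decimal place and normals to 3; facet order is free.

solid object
 facet normal -0.593 -0.724 0.351
  outer loop
   vertex 3.3 1.6 3.8
   vertex 0.3 2.7 1.0
   vertex 5.9 0.1 5.1
  endloop
 endfacet
 facet normal -0.587 0.307 0.749
  outer loop
   vertex 3.3 1.6 3.8
   vertex 5.0 5.1 3.7
   vertex 0.3 2.7 1.0
  endloop
 endfacet
 facet normal -0.347 0.195 0.918
  outer loop
   vertex 3.3 1.6 3.8
   vertex 5.9 0.1 5.1
   vertex 5.0 5.1 3.7
  endloop
 endfacet
 facet normal 0.408 -0.408 -0.816
  outer loop
   vertex 5.0 3.0 3.2
   vertex 5.9 0.1 5.1
   vertex 0.3 2.7 1.0
  endloop
 endfacet
 facet normal 0.403 0.212 -0.890
  outer loop
   vertex 5.0 3.0 3.2
   vertex 0.3 2.7 1.0
   vertex 5.0 5.1 3.7
  endloop
 endfacet
 facet normal 0.942 0.078 -0.327
  outer loop
   vertex 5.0 3.0 3.2
   vertex 5.0 5.1 3.7
   vertex 5.9 0.1 5.1
  endloop
 endfacet
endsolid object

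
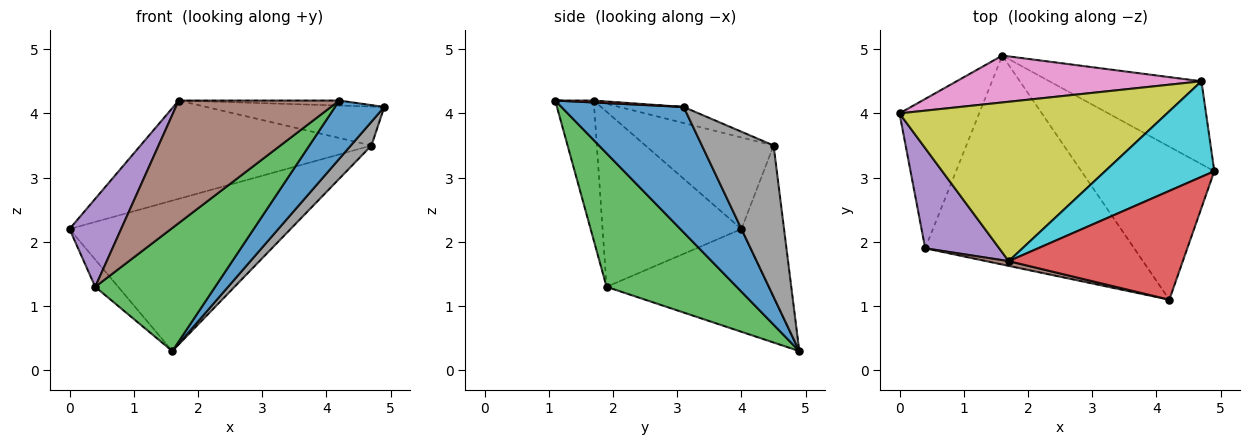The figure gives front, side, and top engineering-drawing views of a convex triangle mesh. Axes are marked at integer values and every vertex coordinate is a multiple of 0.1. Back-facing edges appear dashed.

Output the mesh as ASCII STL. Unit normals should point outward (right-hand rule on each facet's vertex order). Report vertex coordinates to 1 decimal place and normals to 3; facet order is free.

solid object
 facet normal 0.662 -0.267 -0.701
  outer loop
   vertex 1.6 4.9 0.3
   vertex 4.9 3.1 4.1
   vertex 4.2 1.1 4.2
  endloop
 endfacet
 facet normal -0.786 0.111 -0.609
  outer loop
   vertex 0.4 1.9 1.3
   vertex 0.0 4.0 2.2
   vertex 1.6 4.9 0.3
  endloop
 endfacet
 facet normal 0.482 -0.445 -0.755
  outer loop
   vertex 0.4 1.9 1.3
   vertex 1.6 4.9 0.3
   vertex 4.2 1.1 4.2
  endloop
 endfacet
 facet normal 0.011 0.046 0.999
  outer loop
   vertex 1.7 1.7 4.2
   vertex 4.2 1.1 4.2
   vertex 4.9 3.1 4.1
  endloop
 endfacet
 facet normal -0.871 -0.324 0.368
  outer loop
   vertex 1.7 1.7 4.2
   vertex 0.0 4.0 2.2
   vertex 0.4 1.9 1.3
  endloop
 endfacet
 facet normal -0.233 -0.972 0.038
  outer loop
   vertex 1.7 1.7 4.2
   vertex 0.4 1.9 1.3
   vertex 4.2 1.1 4.2
  endloop
 endfacet
 facet normal -0.181 0.939 0.293
  outer loop
   vertex 4.7 4.5 3.5
   vertex 1.6 4.9 0.3
   vertex 0.0 4.0 2.2
  endloop
 endfacet
 facet normal 0.691 -0.199 -0.695
  outer loop
   vertex 4.7 4.5 3.5
   vertex 4.9 3.1 4.1
   vertex 1.6 4.9 0.3
  endloop
 endfacet
 facet normal -0.280 0.504 0.817
  outer loop
   vertex 4.7 4.5 3.5
   vertex 0.0 4.0 2.2
   vertex 1.7 1.7 4.2
  endloop
 endfacet
 facet normal -0.135 0.374 0.918
  outer loop
   vertex 4.7 4.5 3.5
   vertex 1.7 1.7 4.2
   vertex 4.9 3.1 4.1
  endloop
 endfacet
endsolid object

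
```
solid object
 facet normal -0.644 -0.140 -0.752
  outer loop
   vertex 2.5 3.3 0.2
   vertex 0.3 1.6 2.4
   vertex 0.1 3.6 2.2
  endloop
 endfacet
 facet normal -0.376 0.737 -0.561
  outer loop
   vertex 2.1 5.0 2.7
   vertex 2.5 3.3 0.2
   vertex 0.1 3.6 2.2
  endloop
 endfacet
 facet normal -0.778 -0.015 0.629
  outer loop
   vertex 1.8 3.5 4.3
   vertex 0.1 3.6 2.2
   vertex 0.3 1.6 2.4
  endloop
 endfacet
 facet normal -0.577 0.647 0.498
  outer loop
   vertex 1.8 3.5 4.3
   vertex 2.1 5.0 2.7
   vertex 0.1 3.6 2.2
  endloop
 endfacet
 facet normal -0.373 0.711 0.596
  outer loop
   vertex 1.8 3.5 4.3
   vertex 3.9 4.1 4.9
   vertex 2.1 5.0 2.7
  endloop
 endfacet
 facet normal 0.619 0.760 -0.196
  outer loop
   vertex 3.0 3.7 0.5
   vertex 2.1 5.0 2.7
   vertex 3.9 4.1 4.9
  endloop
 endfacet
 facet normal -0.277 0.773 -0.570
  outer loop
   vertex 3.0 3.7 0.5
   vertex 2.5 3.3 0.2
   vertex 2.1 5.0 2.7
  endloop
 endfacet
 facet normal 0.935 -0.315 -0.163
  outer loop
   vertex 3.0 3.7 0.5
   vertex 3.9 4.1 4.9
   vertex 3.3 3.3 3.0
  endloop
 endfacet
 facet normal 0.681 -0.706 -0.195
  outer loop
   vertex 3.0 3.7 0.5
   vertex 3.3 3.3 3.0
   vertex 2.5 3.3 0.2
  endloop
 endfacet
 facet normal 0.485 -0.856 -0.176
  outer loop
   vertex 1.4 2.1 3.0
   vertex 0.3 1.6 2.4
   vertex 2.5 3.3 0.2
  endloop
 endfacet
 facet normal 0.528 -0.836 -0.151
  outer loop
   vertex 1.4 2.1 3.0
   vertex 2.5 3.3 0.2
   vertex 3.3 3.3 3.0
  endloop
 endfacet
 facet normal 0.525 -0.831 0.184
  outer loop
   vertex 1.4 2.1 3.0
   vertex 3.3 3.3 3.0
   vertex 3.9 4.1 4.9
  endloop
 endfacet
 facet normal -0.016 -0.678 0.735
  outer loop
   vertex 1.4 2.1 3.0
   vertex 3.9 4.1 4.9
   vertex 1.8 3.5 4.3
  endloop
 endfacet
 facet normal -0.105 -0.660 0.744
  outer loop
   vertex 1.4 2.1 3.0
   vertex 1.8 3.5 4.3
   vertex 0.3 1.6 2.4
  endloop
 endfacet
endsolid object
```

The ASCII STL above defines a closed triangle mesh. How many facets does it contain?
14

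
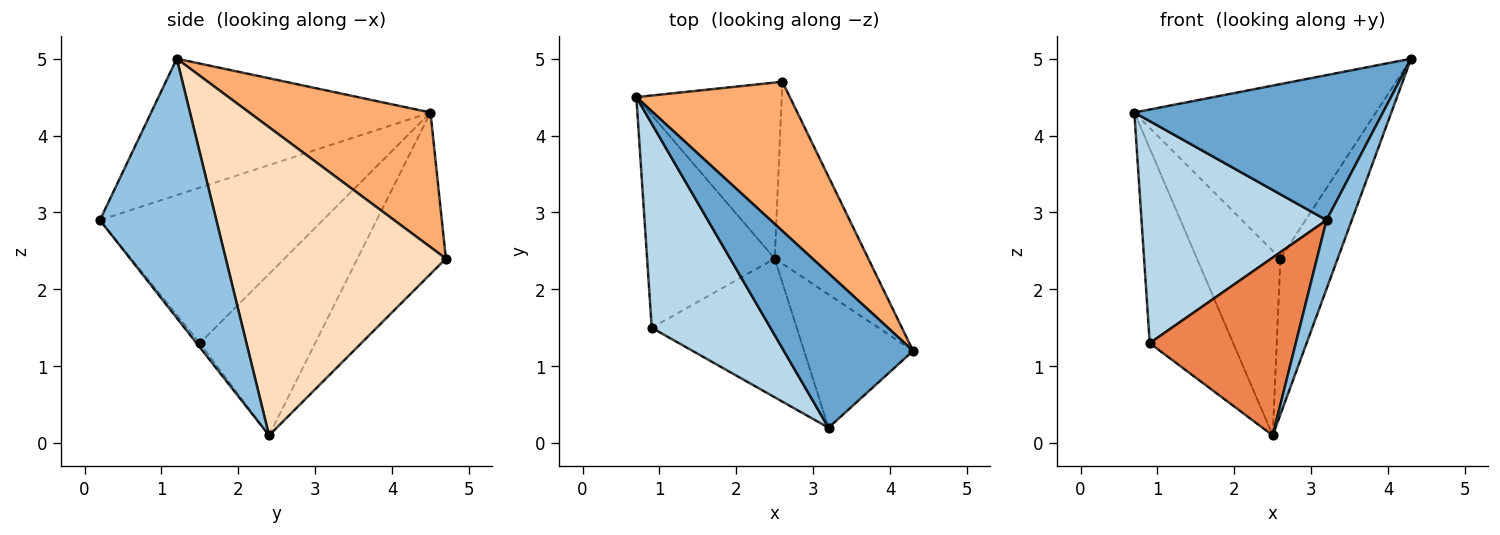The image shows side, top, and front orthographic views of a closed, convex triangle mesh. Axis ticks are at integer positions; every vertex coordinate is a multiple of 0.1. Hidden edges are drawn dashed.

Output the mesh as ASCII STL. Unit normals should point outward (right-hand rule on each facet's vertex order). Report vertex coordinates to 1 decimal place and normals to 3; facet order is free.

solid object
 facet normal -0.610 -0.543 0.578
  outer loop
   vertex 3.2 0.2 2.9
   vertex 4.3 1.2 5.0
   vertex 0.7 4.5 4.3
  endloop
 endfacet
 facet normal 0.904 -0.196 -0.380
  outer loop
   vertex 2.5 2.4 0.1
   vertex 4.3 1.2 5.0
   vertex 3.2 0.2 2.9
  endloop
 endfacet
 facet normal -0.664 -0.551 0.506
  outer loop
   vertex 0.9 1.5 1.3
   vertex 3.2 0.2 2.9
   vertex 0.7 4.5 4.3
  endloop
 endfacet
 facet normal -0.682 0.494 -0.539
  outer loop
   vertex 0.9 1.5 1.3
   vertex 0.7 4.5 4.3
   vertex 2.5 2.4 0.1
  endloop
 endfacet
 facet normal -0.018 -0.788 -0.615
  outer loop
   vertex 0.9 1.5 1.3
   vertex 2.5 2.4 0.1
   vertex 3.2 0.2 2.9
  endloop
 endfacet
 facet normal 0.495 0.660 0.565
  outer loop
   vertex 2.6 4.7 2.4
   vertex 0.7 4.5 4.3
   vertex 4.3 1.2 5.0
  endloop
 endfacet
 facet normal -0.608 0.574 -0.548
  outer loop
   vertex 2.6 4.7 2.4
   vertex 2.5 2.4 0.1
   vertex 0.7 4.5 4.3
  endloop
 endfacet
 facet normal 0.929 0.242 -0.282
  outer loop
   vertex 2.6 4.7 2.4
   vertex 4.3 1.2 5.0
   vertex 2.5 2.4 0.1
  endloop
 endfacet
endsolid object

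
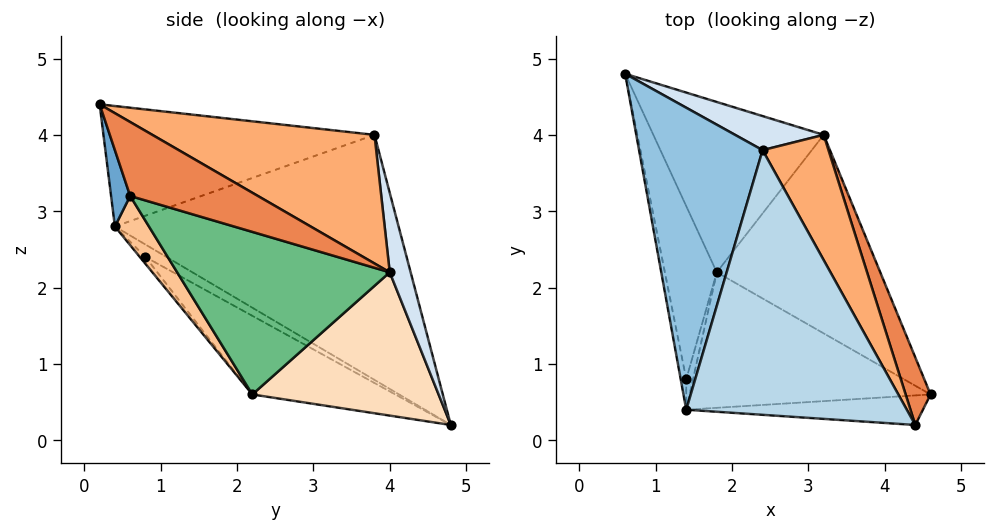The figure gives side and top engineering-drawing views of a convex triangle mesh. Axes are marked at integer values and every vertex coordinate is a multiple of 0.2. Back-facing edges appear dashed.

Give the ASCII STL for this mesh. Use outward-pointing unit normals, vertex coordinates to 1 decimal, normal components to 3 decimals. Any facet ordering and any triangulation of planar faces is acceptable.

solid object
 facet normal 0.097 -0.949 -0.300
  outer loop
   vertex 1.4 0.4 2.8
   vertex 4.6 0.6 3.2
   vertex 4.4 0.2 4.4
  endloop
 endfacet
 facet normal -0.888 0.103 0.448
  outer loop
   vertex 1.4 0.4 2.8
   vertex 2.4 3.8 4.0
   vertex 0.6 4.8 0.2
  endloop
 endfacet
 facet normal -0.473 -0.166 0.865
  outer loop
   vertex 1.4 0.4 2.8
   vertex 4.4 0.2 4.4
   vertex 2.4 3.8 4.0
  endloop
 endfacet
 facet normal 0.161 0.971 0.179
  outer loop
   vertex 3.2 4.0 2.2
   vertex 0.6 4.8 0.2
   vertex 2.4 3.8 4.0
  endloop
 endfacet
 facet normal 0.853 0.436 0.287
  outer loop
   vertex 3.2 4.0 2.2
   vertex 4.4 0.2 4.4
   vertex 4.6 0.6 3.2
  endloop
 endfacet
 facet normal 0.781 0.479 0.400
  outer loop
   vertex 3.2 4.0 2.2
   vertex 2.4 3.8 4.0
   vertex 4.4 0.2 4.4
  endloop
 endfacet
 facet normal 0.125 -0.779 -0.614
  outer loop
   vertex 1.8 2.2 0.6
   vertex 4.6 0.6 3.2
   vertex 1.4 0.4 2.8
  endloop
 endfacet
 facet normal 0.634 0.177 -0.753
  outer loop
   vertex 1.8 2.2 0.6
   vertex 0.6 4.8 0.2
   vertex 3.2 4.0 2.2
  endloop
 endfacet
 facet normal 0.703 0.082 -0.707
  outer loop
   vertex 1.8 2.2 0.6
   vertex 3.2 4.0 2.2
   vertex 4.6 0.6 3.2
  endloop
 endfacet
 facet normal -0.847 -0.376 -0.376
  outer loop
   vertex 1.4 0.8 2.4
   vertex 1.4 0.4 2.8
   vertex 0.6 4.8 0.2
  endloop
 endfacet
 facet normal -0.755 -0.425 -0.499
  outer loop
   vertex 1.4 0.8 2.4
   vertex 0.6 4.8 0.2
   vertex 1.8 2.2 0.6
  endloop
 endfacet
 facet normal -0.577 -0.577 -0.577
  outer loop
   vertex 1.4 0.8 2.4
   vertex 1.8 2.2 0.6
   vertex 1.4 0.4 2.8
  endloop
 endfacet
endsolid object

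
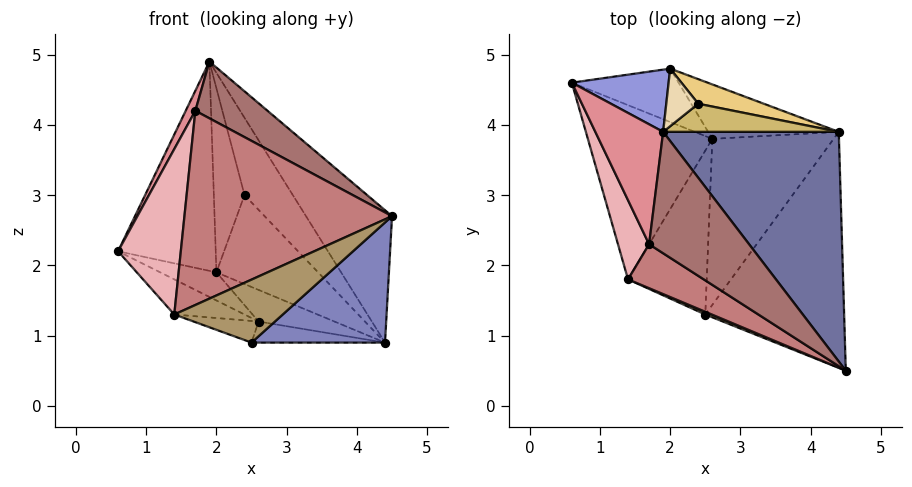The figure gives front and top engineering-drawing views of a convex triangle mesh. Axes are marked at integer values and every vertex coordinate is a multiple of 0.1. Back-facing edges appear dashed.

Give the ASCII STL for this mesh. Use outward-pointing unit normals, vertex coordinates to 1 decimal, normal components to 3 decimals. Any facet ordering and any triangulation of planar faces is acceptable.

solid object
 facet normal 0.811 0.292 0.507
  outer loop
   vertex 1.9 3.9 4.9
   vertex 4.5 0.5 2.7
   vertex 4.4 3.9 0.9
  endloop
 endfacet
 facet normal 0.527 -0.385 -0.757
  outer loop
   vertex 2.5 1.3 0.9
   vertex 4.4 3.9 0.9
   vertex 4.5 0.5 2.7
  endloop
 endfacet
 facet normal -0.076 0.956 0.284
  outer loop
   vertex 2.0 4.8 1.9
   vertex 0.6 4.6 2.2
   vertex 1.9 3.9 4.9
  endloop
 endfacet
 facet normal -0.170 0.124 -0.978
  outer loop
   vertex 2.6 3.8 1.2
   vertex 4.4 3.9 0.9
   vertex 2.5 1.3 0.9
  endloop
 endfacet
 facet normal -0.248 0.451 -0.857
  outer loop
   vertex 2.6 3.8 1.2
   vertex 0.6 4.6 2.2
   vertex 2.0 4.8 1.9
  endloop
 endfacet
 facet normal -0.170 0.495 -0.852
  outer loop
   vertex 2.6 3.8 1.2
   vertex 2.0 4.8 1.9
   vertex 4.4 3.9 0.9
  endloop
 endfacet
 facet normal -0.380 0.183 -0.907
  outer loop
   vertex 1.4 1.8 1.3
   vertex 0.6 4.6 2.2
   vertex 2.6 3.8 1.2
  endloop
 endfacet
 facet normal -0.288 0.125 -0.949
  outer loop
   vertex 1.4 1.8 1.3
   vertex 2.6 3.8 1.2
   vertex 2.5 1.3 0.9
  endloop
 endfacet
 facet normal -0.402 -0.915 0.039
  outer loop
   vertex 1.4 1.8 1.3
   vertex 2.5 1.3 0.9
   vertex 4.5 0.5 2.7
  endloop
 endfacet
 facet normal 0.480 0.825 0.300
  outer loop
   vertex 2.4 4.3 3.0
   vertex 1.9 3.9 4.9
   vertex 4.4 3.9 0.9
  endloop
 endfacet
 facet normal 0.427 0.872 0.241
  outer loop
   vertex 2.4 4.3 3.0
   vertex 4.4 3.9 0.9
   vertex 2.0 4.8 1.9
  endloop
 endfacet
 facet normal 0.348 0.895 0.280
  outer loop
   vertex 2.4 4.3 3.0
   vertex 2.0 4.8 1.9
   vertex 1.9 3.9 4.9
  endloop
 endfacet
 facet normal 0.209 -0.414 0.886
  outer loop
   vertex 1.7 2.3 4.2
   vertex 4.5 0.5 2.7
   vertex 1.9 3.9 4.9
  endloop
 endfacet
 facet normal -0.453 -0.869 0.197
  outer loop
   vertex 1.7 2.3 4.2
   vertex 1.4 1.8 1.3
   vertex 4.5 0.5 2.7
  endloop
 endfacet
 facet normal -0.906 -0.070 0.418
  outer loop
   vertex 1.7 2.3 4.2
   vertex 1.9 3.9 4.9
   vertex 0.6 4.6 2.2
  endloop
 endfacet
 facet normal -0.937 -0.316 0.151
  outer loop
   vertex 1.7 2.3 4.2
   vertex 0.6 4.6 2.2
   vertex 1.4 1.8 1.3
  endloop
 endfacet
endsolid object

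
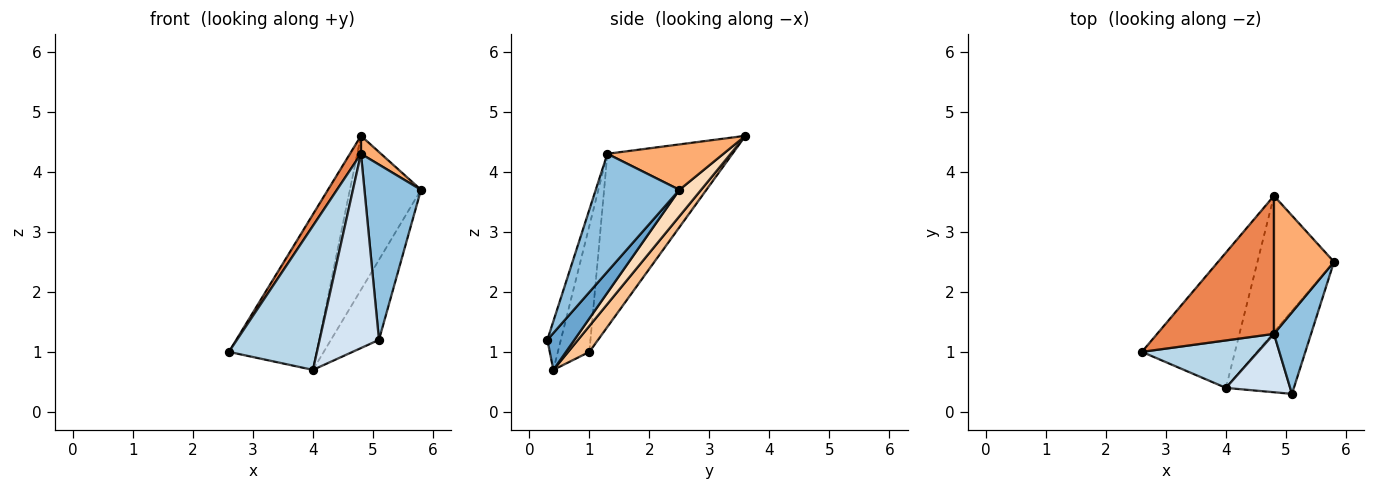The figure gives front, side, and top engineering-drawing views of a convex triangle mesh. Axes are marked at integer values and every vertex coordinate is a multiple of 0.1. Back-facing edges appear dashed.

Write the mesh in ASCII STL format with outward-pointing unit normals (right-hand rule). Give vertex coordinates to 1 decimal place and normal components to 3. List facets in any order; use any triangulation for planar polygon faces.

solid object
 facet normal 0.364 0.646 -0.671
  outer loop
   vertex 4.0 0.4 0.7
   vertex 5.8 2.5 3.7
   vertex 5.1 0.3 1.2
  endloop
 endfacet
 facet normal 0.802 -0.542 0.252
  outer loop
   vertex 4.8 1.3 4.3
   vertex 5.1 0.3 1.2
   vertex 5.8 2.5 3.7
  endloop
 endfacet
 facet normal -0.322 -0.899 0.296
  outer loop
   vertex 4.8 1.3 4.3
   vertex 2.6 1.0 1.0
   vertex 4.0 0.4 0.7
  endloop
 endfacet
 facet normal -0.213 -0.936 0.281
  outer loop
   vertex 4.8 1.3 4.3
   vertex 4.0 0.4 0.7
   vertex 5.1 0.3 1.2
  endloop
 endfacet
 facet normal -0.827 -0.073 0.558
  outer loop
   vertex 4.8 3.6 4.6
   vertex 2.6 1.0 1.0
   vertex 4.8 1.3 4.3
  endloop
 endfacet
 facet normal 0.600 -0.103 0.793
  outer loop
   vertex 4.8 3.6 4.6
   vertex 4.8 1.3 4.3
   vertex 5.8 2.5 3.7
  endloop
 endfacet
 facet normal 0.180 0.742 -0.646
  outer loop
   vertex 4.8 3.6 4.6
   vertex 4.0 0.4 0.7
   vertex 2.6 1.0 1.0
  endloop
 endfacet
 facet normal 0.223 0.731 -0.645
  outer loop
   vertex 4.8 3.6 4.6
   vertex 5.8 2.5 3.7
   vertex 4.0 0.4 0.7
  endloop
 endfacet
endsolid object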